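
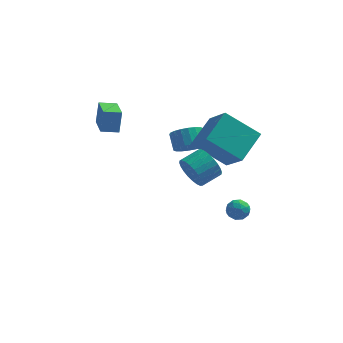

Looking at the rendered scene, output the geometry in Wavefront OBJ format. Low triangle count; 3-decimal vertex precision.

v 2.818 -0.459 -0.181
v 1.118 -0.252 1.085
v 3.627 0.998 0.667
v 1.927 1.205 1.933
v 3.593 -1.605 1.047
v 1.893 -1.398 2.313
v 4.402 -0.148 1.895
v 2.702 0.059 3.161
v 3.587 -0.104 -3.08
v 3.85 -0.426 -3.555
v 2.97 -0.894 -2.885
v 3.233 -1.216 -3.36
v 3.566 -1.095 -2.838
v 3.947 -0.607 -2.958
v 2.873 -0.713 -3.482
v 3.254 -0.225 -3.602
v 3.408 -0.803 -3.803
v 3.837 -1.039 -3.405
v 2.983 -0.281 -3.035
v 3.412 -0.517 -2.637
v 3.773 -0.196 -3.335
v 3.047 -1.124 -3.105
v 3.243 -1.053 -2.799
v 3.398 -1.243 -3.077
v 3.83 -0.302 -2.984
v 3.984 -0.492 -3.263
v 3.818 -0.885 -2.841
v 2.836 -0.828 -3.177
v 2.99 -1.018 -3.456
v 3.422 -0.077 -3.363
v 3.577 -0.267 -3.641
v 3.002 -0.435 -3.599
v 3.667 -0.606 -3.759
v 3.305 -1.071 -3.645
v 3.093 -0.775 -3.716
v 3.317 -0.488 -3.787
v 3.919 -0.745 -3.525
v 3.557 -1.21 -3.411
v 3.753 -1.139 -3.104
v 3.977 -0.852 -3.175
v 3.66 -0.967 -3.671
v 3.263 -0.11 -3.029
v 2.901 -0.575 -2.915
v 2.843 -0.468 -3.265
v 3.067 -0.181 -3.336
v 3.515 -0.249 -2.795
v 3.153 -0.714 -2.681
v 3.503 -0.832 -2.653
v 3.727 -0.545 -2.724
v 3.16 -0.353 -2.769
v 1.354 -3.825 1.687
v 1.783 -3.999 0.963
v 2.596 -3.349 1.288
v 2.166 -3.175 2.013
v 1.605 -3.73 0.87
v 2.418 -3.08 1.196
v 1.389 -3.475 0.902
v 2.201 -2.826 1.228
v 1.167 -3.274 1.054
v 1.98 -2.624 1.379
v 0.974 -3.156 1.302
v 1.787 -2.507 1.627
v 0.839 -3.141 1.608
v 1.651 -2.491 1.934
v 0.782 -3.229 1.927
v 1.594 -2.58 2.253
v 0.812 -3.408 2.209
v 1.624 -2.759 2.535
v 0.924 -3.651 2.412
v 1.737 -3.001 2.737
v 1.102 -3.92 2.504
v 1.915 -3.27 2.83
v 1.319 -4.174 2.472
v 2.131 -3.525 2.798
v 1.54 -4.376 2.321
v 2.353 -3.726 2.646
v 1.733 -4.493 2.073
v 2.546 -3.844 2.398
v 1.869 -4.509 1.766
v 2.681 -3.859 2.092
v 1.926 -4.42 1.447
v 2.738 -3.771 1.773
v 1.896 -4.241 1.165
v 2.708 -3.592 1.491
v 0.967 2.012 -0.773
v 1.432 1.631 -0.186
v 1.177 2.346 0.48
v 0.713 2.728 -0.107
v 1.675 1.866 -0.345
v 1.42 2.581 0.321
v 1.779 2.13 -0.589
v 1.524 2.845 0.078
v 1.721 2.37 -0.869
v 1.466 3.086 -0.203
v 1.515 2.54 -1.13
v 1.26 3.255 -0.464
v 1.2 2.605 -1.321
v 0.945 3.321 -0.655
v 0.839 2.553 -1.403
v 0.584 3.268 -0.737
v 0.503 2.394 -1.36
v 0.248 3.109 -0.694
v 0.26 2.159 -1.201
v 0.005 2.874 -0.535
v 0.156 1.895 -0.958
v -0.099 2.61 -0.291
v 0.214 1.654 -0.677
v -0.041 2.37 -0.011
v 0.42 1.485 -0.416
v 0.165 2.2 0.25
v 0.735 1.419 -0.225
v 0.48 2.135 0.441
v 1.096 1.472 -0.143
v 0.841 2.187 0.523
v -3.09 -0.611 2.035
v -2.983 -0.235 3.159
v -3.501 1.111 1.498
v -3.394 1.487 2.622
v -2.226 -0.447 1.898
v -2.119 -0.071 3.022
v -2.637 1.275 1.361
v -2.53 1.651 2.485
f 2 4 1
f 5 2 1
f 1 4 3
f 3 5 1
f 2 8 4
f 6 2 5
f 6 8 2
f 4 8 3
f 7 5 3
f 3 8 7
f 7 6 5
f 8 6 7
f 9 46 25
f 46 20 49
f 25 49 14
f 46 49 25
f 9 25 21
f 25 14 26
f 21 26 10
f 25 26 21
f 9 21 30
f 21 10 31
f 30 31 16
f 21 31 30
f 9 30 42
f 30 16 45
f 42 45 19
f 30 45 42
f 9 42 46
f 42 19 50
f 46 50 20
f 42 50 46
f 10 26 37
f 26 14 40
f 37 40 18
f 26 40 37
f 14 49 27
f 49 20 48
f 27 48 13
f 49 48 27
f 20 50 47
f 50 19 43
f 47 43 11
f 50 43 47
f 19 45 44
f 45 16 32
f 44 32 15
f 45 32 44
f 16 31 36
f 31 10 33
f 36 33 17
f 31 33 36
f 12 38 24
f 38 18 39
f 24 39 13
f 38 39 24
f 12 24 22
f 24 13 23
f 22 23 11
f 24 23 22
f 12 22 29
f 22 11 28
f 29 28 15
f 22 28 29
f 12 29 34
f 29 15 35
f 34 35 17
f 29 35 34
f 12 34 38
f 34 17 41
f 38 41 18
f 34 41 38
f 13 39 27
f 39 18 40
f 27 40 14
f 39 40 27
f 11 23 47
f 23 13 48
f 47 48 20
f 23 48 47
f 15 28 44
f 28 11 43
f 44 43 19
f 28 43 44
f 17 35 36
f 35 15 32
f 36 32 16
f 35 32 36
f 18 41 37
f 41 17 33
f 37 33 10
f 41 33 37
f 52 51 55
f 52 55 53
f 53 55 56
f 53 56 54
f 55 51 57
f 55 57 56
f 56 57 58
f 56 58 54
f 57 51 59
f 57 59 58
f 58 59 60
f 58 60 54
f 59 51 61
f 59 61 60
f 60 61 62
f 60 62 54
f 61 51 63
f 61 63 62
f 62 63 64
f 62 64 54
f 63 51 65
f 63 65 64
f 64 65 66
f 64 66 54
f 65 51 67
f 65 67 66
f 66 67 68
f 66 68 54
f 67 51 69
f 67 69 68
f 68 69 70
f 68 70 54
f 69 51 71
f 69 71 70
f 70 71 72
f 70 72 54
f 71 51 73
f 71 73 72
f 72 73 74
f 72 74 54
f 73 51 75
f 73 75 74
f 74 75 76
f 74 76 54
f 75 51 77
f 75 77 76
f 76 77 78
f 76 78 54
f 77 51 79
f 77 79 78
f 78 79 80
f 78 80 54
f 79 51 81
f 79 81 80
f 80 81 82
f 80 82 54
f 81 51 83
f 81 83 82
f 82 83 84
f 82 84 54
f 83 51 52
f 83 52 84
f 84 52 53
f 84 53 54
f 86 85 89
f 86 89 87
f 87 89 90
f 87 90 88
f 89 85 91
f 89 91 90
f 90 91 92
f 90 92 88
f 91 85 93
f 91 93 92
f 92 93 94
f 92 94 88
f 93 85 95
f 93 95 94
f 94 95 96
f 94 96 88
f 95 85 97
f 95 97 96
f 96 97 98
f 96 98 88
f 97 85 99
f 97 99 98
f 98 99 100
f 98 100 88
f 99 85 101
f 99 101 100
f 100 101 102
f 100 102 88
f 101 85 103
f 101 103 102
f 102 103 104
f 102 104 88
f 103 85 105
f 103 105 104
f 104 105 106
f 104 106 88
f 105 85 107
f 105 107 106
f 106 107 108
f 106 108 88
f 107 85 109
f 107 109 108
f 108 109 110
f 108 110 88
f 109 85 111
f 109 111 110
f 110 111 112
f 110 112 88
f 111 85 113
f 111 113 112
f 112 113 114
f 112 114 88
f 113 85 86
f 113 86 114
f 114 86 87
f 114 87 88
f 116 118 115
f 119 116 115
f 115 118 117
f 117 119 115
f 116 122 118
f 120 116 119
f 120 122 116
f 118 122 117
f 121 119 117
f 117 122 121
f 121 120 119
f 122 120 121



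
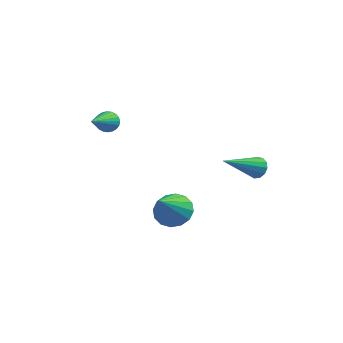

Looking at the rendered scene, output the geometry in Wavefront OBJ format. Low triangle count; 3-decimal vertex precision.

v -2.329 -1.584 0.063
v -1.895 -1.701 -0.178
v -2.271 -3.236 0.977
v -1.826 -1.609 -0.016
v -1.833 -1.513 0.159
v -1.916 -1.428 0.318
v -2.062 -1.366 0.439
v -2.248 -1.338 0.502
v -2.447 -1.346 0.499
v -2.628 -1.391 0.429
v -2.763 -1.466 0.303
v -2.832 -1.558 0.141
v -2.825 -1.654 -0.033
v -2.742 -1.739 -0.193
v -2.596 -1.801 -0.313
v -2.41 -1.829 -0.377
v -2.211 -1.821 -0.373
v -2.03 -1.776 -0.303
v 0.366 -1.456 -4.468
v 0.894 -1.93 -4.918
v 0.314 -2.824 -3.092
v 1.15 -1.685 -4.665
v 1.196 -1.38 -4.359
v 1.019 -1.094 -4.083
v 0.668 -0.906 -3.909
v 0.236 -0.865 -3.885
v -0.161 -0.983 -4.017
v -0.417 -1.227 -4.27
v -0.463 -1.533 -4.576
v -0.287 -1.818 -4.853
v 0.065 -2.006 -5.026
v 0.497 -2.047 -5.05
v 3.217 0.269 -2.344
v 3.581 0.307 -1.96
v 2.303 -1.169 -1.336
v 3.362 0.497 -1.888
v 3.097 0.614 -1.96
v 2.871 0.622 -2.155
v 2.754 0.518 -2.409
v 2.785 0.335 -2.643
v 2.953 0.13 -2.782
v 3.205 -0.03 -2.782
v 3.461 -0.095 -2.643
v 3.639 -0.045 -2.409
v 3.684 0.105 -2.154
f 2 1 4
f 2 4 3
f 4 1 5
f 4 5 3
f 5 1 6
f 5 6 3
f 6 1 7
f 6 7 3
f 7 1 8
f 7 8 3
f 8 1 9
f 8 9 3
f 9 1 10
f 9 10 3
f 10 1 11
f 10 11 3
f 11 1 12
f 11 12 3
f 12 1 13
f 12 13 3
f 13 1 14
f 13 14 3
f 14 1 15
f 14 15 3
f 15 1 16
f 15 16 3
f 16 1 17
f 16 17 3
f 17 1 18
f 17 18 3
f 18 1 2
f 18 2 3
f 20 19 22
f 20 22 21
f 22 19 23
f 22 23 21
f 23 19 24
f 23 24 21
f 24 19 25
f 24 25 21
f 25 19 26
f 25 26 21
f 26 19 27
f 26 27 21
f 27 19 28
f 27 28 21
f 28 19 29
f 28 29 21
f 29 19 30
f 29 30 21
f 30 19 31
f 30 31 21
f 31 19 32
f 31 32 21
f 32 19 20
f 32 20 21
f 34 33 36
f 34 36 35
f 36 33 37
f 36 37 35
f 37 33 38
f 37 38 35
f 38 33 39
f 38 39 35
f 39 33 40
f 39 40 35
f 40 33 41
f 40 41 35
f 41 33 42
f 41 42 35
f 42 33 43
f 42 43 35
f 43 33 44
f 43 44 35
f 44 33 45
f 44 45 35
f 45 33 34
f 45 34 35



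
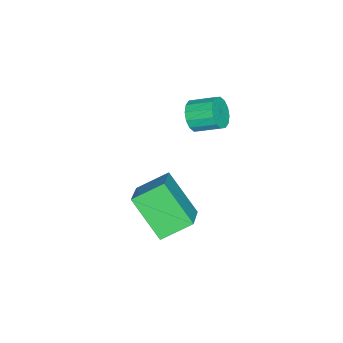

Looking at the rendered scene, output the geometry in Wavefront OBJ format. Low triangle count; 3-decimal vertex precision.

v 0.192 3.016 -3.538
v -0.319 1.594 -2.037
v 1.527 3.397 -2.723
v 1.016 1.975 -1.222
v 0.944 1.965 -4.278
v 0.433 0.543 -2.777
v 2.279 2.346 -3.463
v 1.768 0.924 -1.962
v -1.299 2.211 0.983
v -1.01 2.53 0.407
v -1.171 3.568 0.9
v -1.461 3.249 1.477
v -1.374 2.509 0.332
v -1.536 3.547 0.825
v -1.719 2.408 0.432
v -1.88 3.445 0.925
v -1.951 2.254 0.68
v -2.112 3.292 1.173
v -2.008 2.089 1.009
v -2.17 3.126 1.502
v -1.876 1.956 1.331
v -2.037 2.994 1.824
v -1.589 1.892 1.56
v -1.75 2.93 2.053
v -1.224 1.913 1.635
v -1.386 2.951 2.128
v -0.88 2.015 1.535
v -1.041 3.052 2.028
v -0.648 2.168 1.287
v -0.809 3.206 1.78
v -0.59 2.334 0.958
v -0.752 3.371 1.451
v -0.723 2.466 0.636
v -0.884 3.504 1.129
f 2 4 1
f 5 2 1
f 1 4 3
f 3 5 1
f 2 8 4
f 6 2 5
f 6 8 2
f 4 8 3
f 7 5 3
f 3 8 7
f 7 6 5
f 8 6 7
f 10 9 13
f 10 13 11
f 11 13 14
f 11 14 12
f 13 9 15
f 13 15 14
f 14 15 16
f 14 16 12
f 15 9 17
f 15 17 16
f 16 17 18
f 16 18 12
f 17 9 19
f 17 19 18
f 18 19 20
f 18 20 12
f 19 9 21
f 19 21 20
f 20 21 22
f 20 22 12
f 21 9 23
f 21 23 22
f 22 23 24
f 22 24 12
f 23 9 25
f 23 25 24
f 24 25 26
f 24 26 12
f 25 9 27
f 25 27 26
f 26 27 28
f 26 28 12
f 27 9 29
f 27 29 28
f 28 29 30
f 28 30 12
f 29 9 31
f 29 31 30
f 30 31 32
f 30 32 12
f 31 9 33
f 31 33 32
f 32 33 34
f 32 34 12
f 33 9 10
f 33 10 34
f 34 10 11
f 34 11 12



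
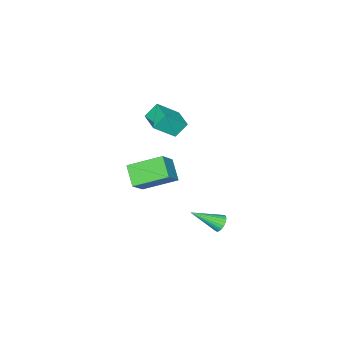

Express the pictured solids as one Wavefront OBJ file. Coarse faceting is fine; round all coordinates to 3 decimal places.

v 1.454 -1.402 2.441
v 0.853 -1.011 3.262
v 2.172 -0.294 2.44
v 1.57 0.097 3.261
v 2.53 -2.097 3.559
v 1.928 -1.706 4.38
v 3.247 -0.989 3.558
v 2.646 -0.598 4.379
v 1.453 2.284 -4.345
v 1.64 2.036 -4.847
v 2.487 0.976 -3.315
v 1.813 2.205 -4.806
v 1.924 2.387 -4.686
v 1.954 2.552 -4.507
v 1.897 2.671 -4.299
v 1.763 2.722 -4.1
v 1.576 2.698 -3.943
v 1.368 2.602 -3.856
v 1.174 2.452 -3.853
v 1.029 2.272 -3.935
v 0.957 2.094 -4.089
v 0.971 1.95 -4.286
v 1.068 1.863 -4.494
v 1.232 1.849 -4.676
v 1.434 1.91 -4.801
v 2.43 -2.38 -3.052
v 1.717 -3.321 -2.194
v 1.272 -0.736 -2.211
v 0.559 -1.677 -1.352
v 3.641 -2.163 -1.808
v 2.928 -3.104 -0.949
v 2.483 -0.519 -0.966
v 1.77 -1.46 -0.108
f 2 4 1
f 5 2 1
f 1 4 3
f 3 5 1
f 2 8 4
f 6 2 5
f 6 8 2
f 4 8 3
f 7 5 3
f 3 8 7
f 7 6 5
f 8 6 7
f 10 9 12
f 10 12 11
f 12 9 13
f 12 13 11
f 13 9 14
f 13 14 11
f 14 9 15
f 14 15 11
f 15 9 16
f 15 16 11
f 16 9 17
f 16 17 11
f 17 9 18
f 17 18 11
f 18 9 19
f 18 19 11
f 19 9 20
f 19 20 11
f 20 9 21
f 20 21 11
f 21 9 22
f 21 22 11
f 22 9 23
f 22 23 11
f 23 9 24
f 23 24 11
f 24 9 25
f 24 25 11
f 25 9 10
f 25 10 11
f 27 29 26
f 30 27 26
f 26 29 28
f 28 30 26
f 27 33 29
f 31 27 30
f 31 33 27
f 29 33 28
f 32 30 28
f 28 33 32
f 32 31 30
f 33 31 32



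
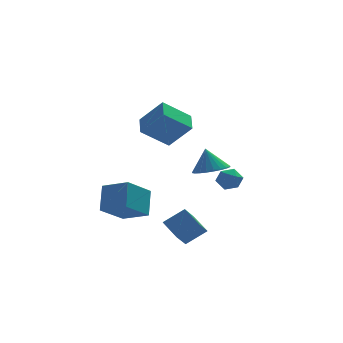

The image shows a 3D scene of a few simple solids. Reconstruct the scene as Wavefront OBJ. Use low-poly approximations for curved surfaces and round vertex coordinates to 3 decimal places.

v -3.589 -0.701 -3.245
v -4.839 -1.703 -2.169
v -3.359 0.352 -1.996
v -4.609 -0.65 -0.92
v -2.391 -1.61 -2.7
v -3.641 -2.612 -1.624
v -2.161 -0.557 -1.451
v -3.411 -1.559 -0.375
v -2.59 0.11 2.429
v -1.489 -0.473 3.769
v -2.475 1.32 2.86
v -1.374 0.737 4.2
v -1.106 0.363 1.32
v -0.005 -0.22 2.66
v -0.991 1.573 1.751
v 0.11 0.99 3.091
v 1.733 3.127 -2.374
v 2.173 3.702 -2.686
v 2.787 2.558 -1.934
v 3.227 3.133 -2.246
v 2.758 3.286 -1.631
v 2.106 3.637 -1.903
v 2.854 2.623 -2.717
v 2.202 2.974 -2.989
v 2.866 3.39 -2.898
v 2.807 3.8 -2.227
v 2.153 2.46 -2.393
v 2.094 2.87 -1.722
v -1.88 -3.037 -2.613
v -0.776 -2.927 -1.825
v -1.279 -1.962 -3.604
v -0.176 -1.852 -2.816
v -1.324 -3.948 -3.264
v -0.221 -3.838 -2.476
v -0.724 -2.873 -4.255
v 0.38 -2.763 -3.467
v 1.358 2.223 -1.201
v 2.301 1.898 -0.944
v 1.102 2.577 0.181
v 2.372 2.284 -1.029
v 2.288 2.661 -1.141
v 2.063 2.971 -1.262
v 1.731 3.168 -1.374
v 1.342 3.22 -1.459
v 0.955 3.121 -1.506
v 0.63 2.885 -1.506
v 0.415 2.548 -1.459
v 0.344 2.162 -1.373
v 0.428 1.785 -1.262
v 0.653 1.475 -1.14
v 0.985 1.279 -1.029
v 1.374 1.226 -0.943
v 1.761 1.325 -0.897
v 2.086 1.561 -0.897
f 2 4 1
f 5 2 1
f 1 4 3
f 3 5 1
f 2 8 4
f 6 2 5
f 6 8 2
f 4 8 3
f 7 5 3
f 3 8 7
f 7 6 5
f 8 6 7
f 10 12 9
f 13 10 9
f 9 12 11
f 11 13 9
f 10 16 12
f 14 10 13
f 14 16 10
f 12 16 11
f 15 13 11
f 11 16 15
f 15 14 13
f 16 14 15
f 17 28 22
f 17 22 18
f 17 18 24
f 17 24 27
f 17 27 28
f 18 22 26
f 22 28 21
f 28 27 19
f 27 24 23
f 24 18 25
f 20 26 21
f 20 21 19
f 20 19 23
f 20 23 25
f 20 25 26
f 21 26 22
f 19 21 28
f 23 19 27
f 25 23 24
f 26 25 18
f 30 32 29
f 33 30 29
f 29 32 31
f 31 33 29
f 30 36 32
f 34 30 33
f 34 36 30
f 32 36 31
f 35 33 31
f 31 36 35
f 35 34 33
f 36 34 35
f 38 37 40
f 38 40 39
f 40 37 41
f 40 41 39
f 41 37 42
f 41 42 39
f 42 37 43
f 42 43 39
f 43 37 44
f 43 44 39
f 44 37 45
f 44 45 39
f 45 37 46
f 45 46 39
f 46 37 47
f 46 47 39
f 47 37 48
f 47 48 39
f 48 37 49
f 48 49 39
f 49 37 50
f 49 50 39
f 50 37 51
f 50 51 39
f 51 37 52
f 51 52 39
f 52 37 53
f 52 53 39
f 53 37 54
f 53 54 39
f 54 37 38
f 54 38 39



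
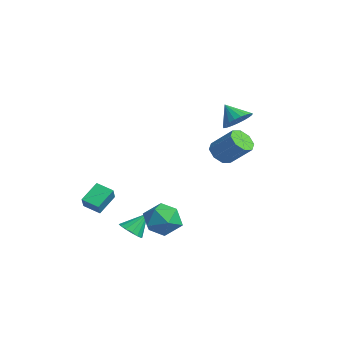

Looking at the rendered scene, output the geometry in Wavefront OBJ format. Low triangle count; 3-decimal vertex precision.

v 1.598 -3.865 -3.483
v 1.923 -3.348 -3.951
v 1.642 -2.875 -2.357
v 1.53 -3.288 -3.988
v 1.156 -3.383 -3.889
v 0.9 -3.607 -3.682
v 0.831 -3.901 -3.421
v 0.967 -4.185 -3.177
v 1.273 -4.383 -3.014
v 1.665 -4.442 -2.977
v 2.039 -4.347 -3.076
v 2.295 -4.123 -3.284
v 2.364 -3.83 -3.544
v 2.228 -3.546 -3.789
v 1.757 1.329 1.331
v 2.424 1.103 0.892
v 3.451 1.844 2.071
v 2.783 2.071 2.509
v 2.205 1.675 0.723
v 3.231 2.416 1.902
v 1.723 2.044 0.91
v 2.749 2.786 2.089
v 1.261 1.995 1.344
v 2.288 2.736 2.523
v 1.089 1.556 1.769
v 2.116 2.297 2.948
v 1.309 0.984 1.938
v 2.335 1.725 3.117
v 1.791 0.614 1.751
v 2.817 1.356 2.93
v 2.252 0.664 1.317
v 3.279 1.405 2.496
v -4.286 -4.026 -3.934
v -3.624 -4.407 -3.114
v -4.738 -2.924 -3.056
v -4.076 -3.305 -2.237
v -3.464 -3.395 -4.303
v -2.802 -3.776 -3.484
v -3.916 -2.293 -3.426
v -3.254 -2.674 -2.606
v 0.687 2.908 3.085
v 1.346 3.088 3.73
v -0.167 2.552 4.055
v 1.166 3.434 3.699
v 0.903 3.688 3.561
v 0.603 3.808 3.341
v 0.318 3.772 3.077
v 0.096 3.587 2.814
v -0.024 3.284 2.598
v -0.021 2.916 2.466
v 0.105 2.547 2.441
v 0.331 2.24 2.527
v 0.618 2.048 2.71
v 0.918 2.006 2.958
v 1.177 2.119 3.227
v 1.352 2.368 3.472
v 1.411 2.711 3.65
v 3.641 -2.175 -1.38
v 4.251 -2.952 -2.001
v 2.109 -2.548 -2.419
v 2.719 -3.325 -3.04
v 2.459 -3.544 -1.924
v 3.406 -3.314 -1.281
v 2.954 -2.186 -3.139
v 3.901 -1.956 -2.496
v 3.827 -2.959 -3.088
v 3.521 -3.799 -2.337
v 2.839 -1.701 -2.083
v 2.533 -2.541 -1.332
f 2 1 4
f 2 4 3
f 4 1 5
f 4 5 3
f 5 1 6
f 5 6 3
f 6 1 7
f 6 7 3
f 7 1 8
f 7 8 3
f 8 1 9
f 8 9 3
f 9 1 10
f 9 10 3
f 10 1 11
f 10 11 3
f 11 1 12
f 11 12 3
f 12 1 13
f 12 13 3
f 13 1 14
f 13 14 3
f 14 1 2
f 14 2 3
f 16 15 19
f 16 19 17
f 17 19 20
f 17 20 18
f 19 15 21
f 19 21 20
f 20 21 22
f 20 22 18
f 21 15 23
f 21 23 22
f 22 23 24
f 22 24 18
f 23 15 25
f 23 25 24
f 24 25 26
f 24 26 18
f 25 15 27
f 25 27 26
f 26 27 28
f 26 28 18
f 27 15 29
f 27 29 28
f 28 29 30
f 28 30 18
f 29 15 31
f 29 31 30
f 30 31 32
f 30 32 18
f 31 15 16
f 31 16 32
f 32 16 17
f 32 17 18
f 34 36 33
f 37 34 33
f 33 36 35
f 35 37 33
f 34 40 36
f 38 34 37
f 38 40 34
f 36 40 35
f 39 37 35
f 35 40 39
f 39 38 37
f 40 38 39
f 42 41 44
f 42 44 43
f 44 41 45
f 44 45 43
f 45 41 46
f 45 46 43
f 46 41 47
f 46 47 43
f 47 41 48
f 47 48 43
f 48 41 49
f 48 49 43
f 49 41 50
f 49 50 43
f 50 41 51
f 50 51 43
f 51 41 52
f 51 52 43
f 52 41 53
f 52 53 43
f 53 41 54
f 53 54 43
f 54 41 55
f 54 55 43
f 55 41 56
f 55 56 43
f 56 41 57
f 56 57 43
f 57 41 42
f 57 42 43
f 58 69 63
f 58 63 59
f 58 59 65
f 58 65 68
f 58 68 69
f 59 63 67
f 63 69 62
f 69 68 60
f 68 65 64
f 65 59 66
f 61 67 62
f 61 62 60
f 61 60 64
f 61 64 66
f 61 66 67
f 62 67 63
f 60 62 69
f 64 60 68
f 66 64 65
f 67 66 59



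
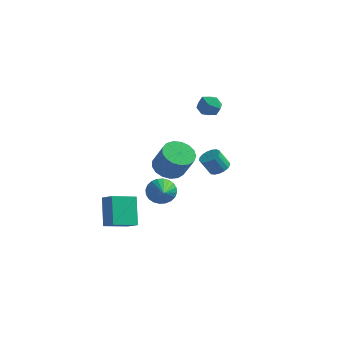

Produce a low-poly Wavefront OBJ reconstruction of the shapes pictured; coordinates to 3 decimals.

v 0.513 3.595 3.77
v 1.065 4.004 3.34
v 1.455 2.816 4.24
v 2.007 3.225 3.81
v 1.639 3.579 4.438
v 1.057 4.061 4.148
v 1.463 2.759 3.432
v 0.881 3.241 3.142
v 1.652 3.487 3.132
v 1.761 3.994 3.754
v 0.759 2.826 3.826
v 0.868 3.333 4.448
v -2.855 -1.556 -4.211
v -2.09 -1.862 -3.718
v -3.438 -0.512 -2.658
v -2.673 -0.818 -2.165
v -1.987 -0.262 -4.755
v -1.222 -0.568 -4.262
v -2.57 0.782 -3.202
v -1.805 0.476 -2.709
v 3.436 -0.076 1.239
v 3.829 0.322 1.551
v 3.356 0.034 2.513
v 2.964 -0.364 2.201
v 3.586 0.496 1.484
v 3.113 0.208 2.446
v 3.309 0.539 1.36
v 2.836 0.251 2.322
v 3.061 0.441 1.209
v 2.588 0.153 2.171
v 2.899 0.225 1.065
v 2.426 -0.063 2.027
v 2.86 -0.061 0.96
v 2.388 -0.348 1.922
v 2.954 -0.35 0.92
v 2.481 -0.637 1.882
v 3.158 -0.576 0.952
v 2.685 -0.864 1.915
v 3.425 -0.688 1.051
v 2.952 -0.975 2.013
v 3.696 -0.659 1.192
v 3.223 -0.947 2.154
v 3.907 -0.497 1.344
v 3.434 -0.785 2.306
v 4.01 -0.239 1.472
v 3.537 -0.527 2.434
v 3.982 0.057 1.547
v 3.509 -0.231 2.509
v -1.193 3.356 -1.674
v -0.725 2.581 -2.122
v 0.102 2.209 -0.613
v -0.367 2.984 -0.166
v -0.426 2.954 -2.194
v 0.401 2.582 -0.685
v -0.303 3.419 -2.147
v 0.524 3.048 -0.638
v -0.384 3.87 -1.991
v 0.443 3.498 -0.483
v -0.65 4.203 -1.763
v 0.177 3.831 -0.255
v -1.041 4.341 -1.515
v -0.214 3.97 -0.006
v -1.467 4.255 -1.303
v -0.64 3.883 0.205
v -1.83 3.962 -1.176
v -1.003 3.59 0.332
v -2.047 3.53 -1.164
v -1.221 3.159 0.345
v -2.069 3.059 -1.268
v -1.242 2.687 0.241
v -1.89 2.655 -1.465
v -1.063 2.284 0.043
v -1.552 2.412 -1.71
v -0.725 2.041 -0.202
v -1.131 2.385 -1.947
v -0.305 2.014 -0.439
v 0.125 -0.38 -1.274
v 0.493 -0.619 -2.014
v 1.035 -1.98 -0.306
v 0.725 -0.411 -1.89
v 0.866 -0.199 -1.671
v 0.894 -0.014 -1.393
v 0.805 0.115 -1.096
v 0.613 0.169 -0.826
v 0.346 0.139 -0.625
v 0.046 0.03 -0.522
v -0.243 -0.141 -0.534
v -0.475 -0.349 -0.659
v -0.616 -0.561 -0.877
v -0.644 -0.746 -1.156
v -0.555 -0.875 -1.453
v -0.363 -0.929 -1.722
v -0.096 -0.899 -1.923
v 0.204 -0.79 -2.026
f 1 12 6
f 1 6 2
f 1 2 8
f 1 8 11
f 1 11 12
f 2 6 10
f 6 12 5
f 12 11 3
f 11 8 7
f 8 2 9
f 4 10 5
f 4 5 3
f 4 3 7
f 4 7 9
f 4 9 10
f 5 10 6
f 3 5 12
f 7 3 11
f 9 7 8
f 10 9 2
f 14 16 13
f 17 14 13
f 13 16 15
f 15 17 13
f 14 20 16
f 18 14 17
f 18 20 14
f 16 20 15
f 19 17 15
f 15 20 19
f 19 18 17
f 20 18 19
f 22 21 25
f 22 25 23
f 23 25 26
f 23 26 24
f 25 21 27
f 25 27 26
f 26 27 28
f 26 28 24
f 27 21 29
f 27 29 28
f 28 29 30
f 28 30 24
f 29 21 31
f 29 31 30
f 30 31 32
f 30 32 24
f 31 21 33
f 31 33 32
f 32 33 34
f 32 34 24
f 33 21 35
f 33 35 34
f 34 35 36
f 34 36 24
f 35 21 37
f 35 37 36
f 36 37 38
f 36 38 24
f 37 21 39
f 37 39 38
f 38 39 40
f 38 40 24
f 39 21 41
f 39 41 40
f 40 41 42
f 40 42 24
f 41 21 43
f 41 43 42
f 42 43 44
f 42 44 24
f 43 21 45
f 43 45 44
f 44 45 46
f 44 46 24
f 45 21 47
f 45 47 46
f 46 47 48
f 46 48 24
f 47 21 22
f 47 22 48
f 48 22 23
f 48 23 24
f 50 49 53
f 50 53 51
f 51 53 54
f 51 54 52
f 53 49 55
f 53 55 54
f 54 55 56
f 54 56 52
f 55 49 57
f 55 57 56
f 56 57 58
f 56 58 52
f 57 49 59
f 57 59 58
f 58 59 60
f 58 60 52
f 59 49 61
f 59 61 60
f 60 61 62
f 60 62 52
f 61 49 63
f 61 63 62
f 62 63 64
f 62 64 52
f 63 49 65
f 63 65 64
f 64 65 66
f 64 66 52
f 65 49 67
f 65 67 66
f 66 67 68
f 66 68 52
f 67 49 69
f 67 69 68
f 68 69 70
f 68 70 52
f 69 49 71
f 69 71 70
f 70 71 72
f 70 72 52
f 71 49 73
f 71 73 72
f 72 73 74
f 72 74 52
f 73 49 75
f 73 75 74
f 74 75 76
f 74 76 52
f 75 49 50
f 75 50 76
f 76 50 51
f 76 51 52
f 78 77 80
f 78 80 79
f 80 77 81
f 80 81 79
f 81 77 82
f 81 82 79
f 82 77 83
f 82 83 79
f 83 77 84
f 83 84 79
f 84 77 85
f 84 85 79
f 85 77 86
f 85 86 79
f 86 77 87
f 86 87 79
f 87 77 88
f 87 88 79
f 88 77 89
f 88 89 79
f 89 77 90
f 89 90 79
f 90 77 91
f 90 91 79
f 91 77 92
f 91 92 79
f 92 77 93
f 92 93 79
f 93 77 94
f 93 94 79
f 94 77 78
f 94 78 79



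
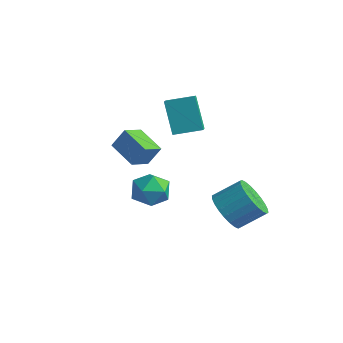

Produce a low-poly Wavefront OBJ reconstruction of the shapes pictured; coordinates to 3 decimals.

v 2.06 -0.933 -2.463
v 2.322 -1.361 -1.66
v 0.618 -1.399 -2.24
v 0.88 -1.827 -1.437
v 0.878 -0.882 -1.491
v 1.768 -0.594 -1.629
v 1.172 -2.166 -2.271
v 2.062 -1.878 -2.409
v 1.773 -2.123 -1.542
v 1.591 -1.329 -1.06
v 1.349 -1.431 -2.84
v 1.167 -0.637 -2.358
v 2.758 1.762 -4.132
v 3.608 1.659 -4.722
v 4.312 2.634 -3.878
v 3.462 2.738 -3.288
v 3.416 1.962 -4.912
v 4.121 2.937 -4.068
v 3.124 2.234 -4.983
v 3.829 3.21 -4.139
v 2.776 2.435 -4.925
v 3.481 3.411 -4.081
v 2.426 2.533 -4.746
v 3.13 3.509 -3.902
v 2.126 2.514 -4.474
v 2.83 3.49 -3.629
v 1.922 2.381 -4.149
v 2.626 3.356 -3.305
v 1.845 2.153 -3.822
v 2.55 3.128 -2.978
v 1.908 1.866 -3.542
v 2.612 2.841 -2.698
v 2.099 1.563 -3.352
v 2.804 2.538 -2.508
v 2.391 1.29 -3.281
v 3.096 2.266 -2.437
v 2.739 1.089 -3.339
v 3.444 2.065 -2.495
v 3.09 0.991 -3.518
v 3.794 1.967 -2.674
v 3.39 1.01 -3.791
v 4.094 1.986 -2.946
v 3.594 1.144 -4.115
v 4.298 2.119 -3.271
v 3.67 1.372 -4.442
v 4.375 2.347 -3.598
v -0.023 1.252 -0.381
v -0.87 1.544 1.192
v -0.554 1.832 -0.775
v -1.402 2.124 0.798
v 0.842 2.236 -0.098
v -0.006 2.528 1.475
v 0.31 2.816 -0.492
v -0.537 3.108 1.081
v -2.646 0.068 -1.743
v -2.269 0.506 -0.796
v -2.735 1.094 -2.183
v -2.358 1.532 -1.235
v -1.222 -0.032 -2.265
v -0.845 0.406 -1.317
v -1.311 0.994 -2.704
v -0.934 1.432 -1.757
f 1 12 6
f 1 6 2
f 1 2 8
f 1 8 11
f 1 11 12
f 2 6 10
f 6 12 5
f 12 11 3
f 11 8 7
f 8 2 9
f 4 10 5
f 4 5 3
f 4 3 7
f 4 7 9
f 4 9 10
f 5 10 6
f 3 5 12
f 7 3 11
f 9 7 8
f 10 9 2
f 14 13 17
f 14 17 15
f 15 17 18
f 15 18 16
f 17 13 19
f 17 19 18
f 18 19 20
f 18 20 16
f 19 13 21
f 19 21 20
f 20 21 22
f 20 22 16
f 21 13 23
f 21 23 22
f 22 23 24
f 22 24 16
f 23 13 25
f 23 25 24
f 24 25 26
f 24 26 16
f 25 13 27
f 25 27 26
f 26 27 28
f 26 28 16
f 27 13 29
f 27 29 28
f 28 29 30
f 28 30 16
f 29 13 31
f 29 31 30
f 30 31 32
f 30 32 16
f 31 13 33
f 31 33 32
f 32 33 34
f 32 34 16
f 33 13 35
f 33 35 34
f 34 35 36
f 34 36 16
f 35 13 37
f 35 37 36
f 36 37 38
f 36 38 16
f 37 13 39
f 37 39 38
f 38 39 40
f 38 40 16
f 39 13 41
f 39 41 40
f 40 41 42
f 40 42 16
f 41 13 43
f 41 43 42
f 42 43 44
f 42 44 16
f 43 13 45
f 43 45 44
f 44 45 46
f 44 46 16
f 45 13 14
f 45 14 46
f 46 14 15
f 46 15 16
f 48 50 47
f 51 48 47
f 47 50 49
f 49 51 47
f 48 54 50
f 52 48 51
f 52 54 48
f 50 54 49
f 53 51 49
f 49 54 53
f 53 52 51
f 54 52 53
f 56 58 55
f 59 56 55
f 55 58 57
f 57 59 55
f 56 62 58
f 60 56 59
f 60 62 56
f 58 62 57
f 61 59 57
f 57 62 61
f 61 60 59
f 62 60 61



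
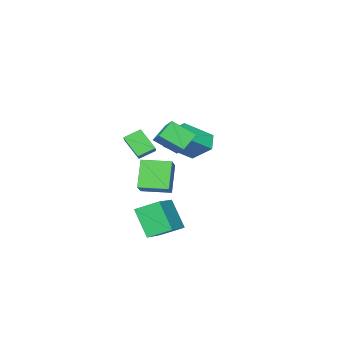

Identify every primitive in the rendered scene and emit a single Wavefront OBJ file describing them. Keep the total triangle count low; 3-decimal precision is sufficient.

v -0.834 0.011 0.383
v -1.838 -0.088 1.155
v -0.305 1.127 1.216
v -1.309 1.028 1.987
v -0.031 -1.048 1.293
v -1.035 -1.147 2.064
v 0.498 0.068 2.125
v -0.506 -0.031 2.897
v -4.868 -3.025 -1.145
v -5.153 -1.726 -0.054
v -4.124 -2.337 -1.77
v -4.408 -1.038 -0.679
v -3.252 -3.682 0.059
v -3.536 -2.383 1.15
v -2.507 -2.994 -0.566
v -2.792 -1.695 0.525
v 1.552 3.254 -3.255
v 1.437 2.114 -1.652
v 3.085 3.998 -2.617
v 2.971 2.858 -1.014
v 2.349 2.202 -3.946
v 2.235 1.062 -2.343
v 3.883 2.946 -3.308
v 3.768 1.806 -1.705
v 0.122 -1.891 -2.853
v -0.753 -2.604 -1.262
v -0.982 -0.571 -2.868
v -1.856 -1.284 -1.278
v 1.036 -1.116 -2.002
v 0.162 -1.829 -0.412
v -0.067 0.204 -2.018
v -0.942 -0.509 -0.427
v -0.567 -1.393 0.211
v -0.459 -2.457 1.305
v 0.134 -0.653 0.862
v 0.243 -1.717 1.956
v 0.317 -1.803 -0.276
v 0.426 -2.867 0.818
v 1.019 -1.063 0.375
v 1.127 -2.127 1.469
f 2 4 1
f 5 2 1
f 1 4 3
f 3 5 1
f 2 8 4
f 6 2 5
f 6 8 2
f 4 8 3
f 7 5 3
f 3 8 7
f 7 6 5
f 8 6 7
f 10 12 9
f 13 10 9
f 9 12 11
f 11 13 9
f 10 16 12
f 14 10 13
f 14 16 10
f 12 16 11
f 15 13 11
f 11 16 15
f 15 14 13
f 16 14 15
f 18 20 17
f 21 18 17
f 17 20 19
f 19 21 17
f 18 24 20
f 22 18 21
f 22 24 18
f 20 24 19
f 23 21 19
f 19 24 23
f 23 22 21
f 24 22 23
f 26 28 25
f 29 26 25
f 25 28 27
f 27 29 25
f 26 32 28
f 30 26 29
f 30 32 26
f 28 32 27
f 31 29 27
f 27 32 31
f 31 30 29
f 32 30 31
f 34 36 33
f 37 34 33
f 33 36 35
f 35 37 33
f 34 40 36
f 38 34 37
f 38 40 34
f 36 40 35
f 39 37 35
f 35 40 39
f 39 38 37
f 40 38 39



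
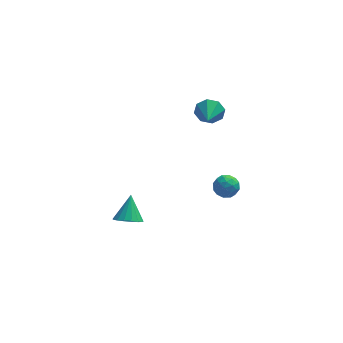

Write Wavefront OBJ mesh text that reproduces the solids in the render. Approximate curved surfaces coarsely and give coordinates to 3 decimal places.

v 1.582 -2.856 -2.275
v 2.202 -2.679 -2.181
v 1.838 -3.861 -2.079
v 2.458 -3.684 -1.985
v 2 -3.506 -1.557
v 1.841 -2.885 -1.678
v 2.199 -3.655 -2.582
v 2.04 -3.034 -2.703
v 2.583 -3.173 -2.37
v 2.46 -3.081 -1.737
v 1.58 -3.459 -2.523
v 1.457 -3.367 -1.89
v 1.869 -2.68 -2.245
v 2.171 -3.86 -2.015
v 1.901 -3.756 -1.763
v 2.266 -3.652 -1.708
v 1.657 -2.801 -1.95
v 2.022 -2.697 -1.894
v 1.903 -3.182 -1.528
v 2.018 -3.843 -2.366
v 2.383 -3.739 -2.31
v 1.774 -2.888 -2.552
v 2.139 -2.784 -2.497
v 2.137 -3.358 -2.732
v 2.458 -2.866 -2.301
v 2.609 -3.456 -2.186
v 2.456 -3.439 -2.537
v 2.363 -3.074 -2.608
v 2.386 -2.812 -1.928
v 2.536 -3.402 -1.813
v 2.267 -3.297 -1.562
v 2.174 -2.932 -1.633
v 2.61 -3.102 -2.04
v 1.504 -3.138 -2.447
v 1.654 -3.728 -2.332
v 1.866 -3.608 -2.627
v 1.773 -3.243 -2.698
v 1.431 -3.084 -2.074
v 1.582 -3.674 -1.959
v 1.677 -3.466 -1.652
v 1.584 -3.101 -1.723
v 1.43 -3.438 -2.22
v -2.456 -4.31 -3.396
v -1.871 -4.082 -3.705
v -2.284 -3.41 -2.404
v -2.112 -3.89 -3.837
v -2.431 -3.794 -3.868
v -2.756 -3.817 -3.791
v -3.013 -3.952 -3.624
v -3.142 -4.17 -3.404
v -3.114 -4.419 -3.182
v -2.935 -4.644 -3.01
v -2.646 -4.792 -2.925
v -2.314 -4.83 -2.949
v -2.015 -4.748 -3.075
v -1.816 -4.566 -3.274
v -1.764 -4.326 -3.502
v 1.259 -2.738 2.915
v 1.663 -2.617 3.473
v 1.101 -3.822 3.265
v 1.147 -2.511 3.568
v 0.696 -2.539 3.28
v 0.574 -2.683 2.779
v 0.854 -2.859 2.357
v 1.371 -2.965 2.263
v 1.822 -2.937 2.55
v 1.943 -2.793 3.052
f 1 38 17
f 38 12 41
f 17 41 6
f 38 41 17
f 1 17 13
f 17 6 18
f 13 18 2
f 17 18 13
f 1 13 22
f 13 2 23
f 22 23 8
f 13 23 22
f 1 22 34
f 22 8 37
f 34 37 11
f 22 37 34
f 1 34 38
f 34 11 42
f 38 42 12
f 34 42 38
f 2 18 29
f 18 6 32
f 29 32 10
f 18 32 29
f 6 41 19
f 41 12 40
f 19 40 5
f 41 40 19
f 12 42 39
f 42 11 35
f 39 35 3
f 42 35 39
f 11 37 36
f 37 8 24
f 36 24 7
f 37 24 36
f 8 23 28
f 23 2 25
f 28 25 9
f 23 25 28
f 4 30 16
f 30 10 31
f 16 31 5
f 30 31 16
f 4 16 14
f 16 5 15
f 14 15 3
f 16 15 14
f 4 14 21
f 14 3 20
f 21 20 7
f 14 20 21
f 4 21 26
f 21 7 27
f 26 27 9
f 21 27 26
f 4 26 30
f 26 9 33
f 30 33 10
f 26 33 30
f 5 31 19
f 31 10 32
f 19 32 6
f 31 32 19
f 3 15 39
f 15 5 40
f 39 40 12
f 15 40 39
f 7 20 36
f 20 3 35
f 36 35 11
f 20 35 36
f 9 27 28
f 27 7 24
f 28 24 8
f 27 24 28
f 10 33 29
f 33 9 25
f 29 25 2
f 33 25 29
f 44 43 46
f 44 46 45
f 46 43 47
f 46 47 45
f 47 43 48
f 47 48 45
f 48 43 49
f 48 49 45
f 49 43 50
f 49 50 45
f 50 43 51
f 50 51 45
f 51 43 52
f 51 52 45
f 52 43 53
f 52 53 45
f 53 43 54
f 53 54 45
f 54 43 55
f 54 55 45
f 55 43 56
f 55 56 45
f 56 43 57
f 56 57 45
f 57 43 44
f 57 44 45
f 59 58 61
f 59 61 60
f 61 58 62
f 61 62 60
f 62 58 63
f 62 63 60
f 63 58 64
f 63 64 60
f 64 58 65
f 64 65 60
f 65 58 66
f 65 66 60
f 66 58 67
f 66 67 60
f 67 58 59
f 67 59 60



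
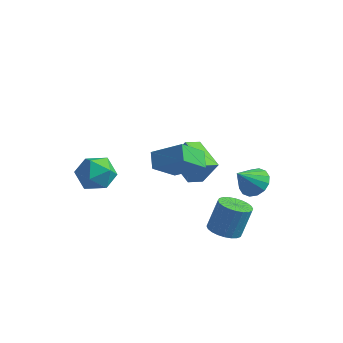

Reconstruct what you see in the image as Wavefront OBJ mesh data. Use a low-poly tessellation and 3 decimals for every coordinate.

v 3.522 2.026 -1.472
v 4.14 1.336 -1.848
v 3.058 0.934 -0.228
v 4.427 1.602 -1.508
v 4.47 1.981 -1.158
v 4.26 2.373 -0.893
v 3.852 2.671 -0.783
v 3.355 2.797 -0.857
v 2.903 2.717 -1.097
v 2.617 2.451 -1.437
v 2.573 2.072 -1.786
v 2.784 1.68 -2.051
v 3.192 1.381 -2.162
v 3.689 1.256 -2.087
v 1.567 -4.975 3.234
v 1.01 -4.27 3.851
v 1.992 -3.536 1.973
v 1.435 -2.831 2.59
v 3.205 -4.569 4.25
v 2.648 -3.864 4.867
v 3.63 -3.13 2.989
v 3.073 -2.425 3.606
v 3.331 -0.735 -3.745
v 3.905 -0.011 -4.101
v 4.183 0.659 -2.291
v 3.609 -0.065 -1.935
v 3.557 0.157 -4.11
v 3.836 0.827 -2.3
v 3.175 0.189 -4.063
v 3.454 0.859 -2.253
v 2.817 0.081 -3.968
v 3.095 0.751 -2.158
v 2.537 -0.151 -3.839
v 2.815 0.519 -2.029
v 2.378 -0.473 -3.696
v 2.656 0.197 -1.886
v 2.363 -0.834 -3.56
v 2.642 -0.164 -1.75
v 2.497 -1.18 -3.452
v 2.775 -0.51 -1.642
v 2.757 -1.459 -3.389
v 3.035 -0.789 -1.579
v 3.104 -1.627 -3.38
v 3.383 -0.957 -1.57
v 3.486 -1.659 -3.427
v 3.765 -0.989 -1.617
v 3.845 -1.551 -3.522
v 4.123 -0.881 -1.712
v 4.125 -1.319 -3.651
v 4.403 -0.649 -1.841
v 4.284 -0.997 -3.794
v 4.562 -0.327 -1.984
v 4.298 -0.636 -3.93
v 4.577 0.034 -2.12
v 4.165 -0.29 -4.038
v 4.443 0.38 -2.228
v -1.756 1.711 -1.444
v -0.987 2.103 0.021
v -1.427 2.72 -1.887
v -0.658 3.112 -0.422
v 0.018 0.828 -2.138
v 0.787 1.22 -0.673
v 0.347 1.837 -2.581
v 1.116 2.229 -1.116
v -2.676 -2.937 1.138
v -1.849 -3.853 1.015
v -3.811 -3.767 -0.295
v -2.984 -4.683 -0.418
v -3.669 -4.601 0.613
v -2.967 -4.088 1.499
v -2.693 -3.532 -0.779
v -1.991 -3.019 0.107
v -1.86 -4.222 -0.17
v -2.463 -4.882 0.69
v -3.197 -2.738 0.03
v -3.8 -3.398 0.89
f 2 1 4
f 2 4 3
f 4 1 5
f 4 5 3
f 5 1 6
f 5 6 3
f 6 1 7
f 6 7 3
f 7 1 8
f 7 8 3
f 8 1 9
f 8 9 3
f 9 1 10
f 9 10 3
f 10 1 11
f 10 11 3
f 11 1 12
f 11 12 3
f 12 1 13
f 12 13 3
f 13 1 14
f 13 14 3
f 14 1 2
f 14 2 3
f 16 18 15
f 19 16 15
f 15 18 17
f 17 19 15
f 16 22 18
f 20 16 19
f 20 22 16
f 18 22 17
f 21 19 17
f 17 22 21
f 21 20 19
f 22 20 21
f 24 23 27
f 24 27 25
f 25 27 28
f 25 28 26
f 27 23 29
f 27 29 28
f 28 29 30
f 28 30 26
f 29 23 31
f 29 31 30
f 30 31 32
f 30 32 26
f 31 23 33
f 31 33 32
f 32 33 34
f 32 34 26
f 33 23 35
f 33 35 34
f 34 35 36
f 34 36 26
f 35 23 37
f 35 37 36
f 36 37 38
f 36 38 26
f 37 23 39
f 37 39 38
f 38 39 40
f 38 40 26
f 39 23 41
f 39 41 40
f 40 41 42
f 40 42 26
f 41 23 43
f 41 43 42
f 42 43 44
f 42 44 26
f 43 23 45
f 43 45 44
f 44 45 46
f 44 46 26
f 45 23 47
f 45 47 46
f 46 47 48
f 46 48 26
f 47 23 49
f 47 49 48
f 48 49 50
f 48 50 26
f 49 23 51
f 49 51 50
f 50 51 52
f 50 52 26
f 51 23 53
f 51 53 52
f 52 53 54
f 52 54 26
f 53 23 55
f 53 55 54
f 54 55 56
f 54 56 26
f 55 23 24
f 55 24 56
f 56 24 25
f 56 25 26
f 58 60 57
f 61 58 57
f 57 60 59
f 59 61 57
f 58 64 60
f 62 58 61
f 62 64 58
f 60 64 59
f 63 61 59
f 59 64 63
f 63 62 61
f 64 62 63
f 65 76 70
f 65 70 66
f 65 66 72
f 65 72 75
f 65 75 76
f 66 70 74
f 70 76 69
f 76 75 67
f 75 72 71
f 72 66 73
f 68 74 69
f 68 69 67
f 68 67 71
f 68 71 73
f 68 73 74
f 69 74 70
f 67 69 76
f 71 67 75
f 73 71 72
f 74 73 66



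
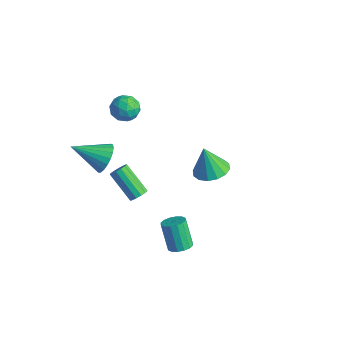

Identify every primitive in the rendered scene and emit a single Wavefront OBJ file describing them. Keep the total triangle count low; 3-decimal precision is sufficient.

v 3.529 -2.026 -2.678
v 4.09 -1.912 -2.391
v 3.352 -1.74 -1.016
v 2.791 -1.854 -1.302
v 3.98 -1.615 -2.487
v 3.243 -1.443 -1.112
v 3.75 -1.427 -2.634
v 3.013 -1.255 -1.259
v 3.46 -1.4 -2.793
v 2.723 -1.228 -1.417
v 3.189 -1.541 -2.92
v 2.452 -1.369 -1.545
v 3.009 -1.811 -2.983
v 2.272 -1.64 -1.608
v 2.968 -2.14 -2.964
v 2.23 -1.968 -1.589
v 3.077 -2.437 -2.868
v 2.34 -2.265 -1.493
v 3.307 -2.625 -2.721
v 2.57 -2.453 -1.346
v 3.597 -2.652 -2.563
v 2.86 -2.48 -1.187
v 3.868 -2.511 -2.435
v 3.131 -2.339 -1.06
v 4.048 -2.24 -2.372
v 3.311 -2.069 -0.997
v -3.245 0.8 2.262
v -2.826 0.604 1.572
v -3.354 -0.504 2.568
v -2.935 -0.7 1.878
v -2.546 -0.321 2.506
v -2.479 0.485 2.317
v -3.701 -0.385 1.823
v -3.634 0.421 1.634
v -3.108 -0.129 1.301
v -2.394 -0.089 1.723
v -3.786 0.189 2.417
v -3.072 0.229 2.839
v -3.026 0.817 1.891
v -3.154 -0.717 2.249
v -2.925 -0.494 2.619
v -2.679 -0.609 2.213
v -2.822 0.747 2.328
v -2.576 0.631 1.923
v -2.411 0.088 2.472
v -3.604 -0.531 2.217
v -3.358 -0.647 1.812
v -3.501 0.709 1.927
v -3.255 0.594 1.521
v -3.769 0.012 1.668
v -2.946 0.271 1.325
v -3.009 -0.496 1.505
v -3.46 -0.311 1.472
v -3.421 0.163 1.361
v -2.526 0.294 1.574
v -2.59 -0.473 1.753
v -2.361 -0.25 2.122
v -2.322 0.224 2.012
v -2.691 -0.137 1.414
v -3.59 0.573 2.387
v -3.654 -0.194 2.566
v -3.858 -0.124 2.128
v -3.819 0.35 2.018
v -3.171 0.596 2.635
v -3.234 -0.171 2.815
v -2.759 -0.063 2.779
v -2.72 0.411 2.668
v -3.489 0.237 2.726
v 0.443 -2.048 -0.975
v 0.764 -2.155 -0.593
v -0.642 -2.278 0.556
v -0.963 -2.172 0.175
v 0.736 -1.869 -0.597
v -0.67 -1.992 0.552
v 0.614 -1.64 -0.721
v -0.792 -1.763 0.428
v 0.438 -1.541 -0.926
v -0.967 -1.664 0.224
v 0.264 -1.603 -1.146
v -1.142 -1.726 0.004
v 0.146 -1.806 -1.311
v -1.259 -1.929 -0.162
v 0.123 -2.086 -1.37
v -1.283 -2.209 -0.221
v 0.201 -2.354 -1.303
v -1.205 -2.478 -0.154
v 0.356 -2.526 -1.132
v -1.05 -2.649 0.017
v 0.538 -2.545 -0.911
v -0.867 -2.668 0.238
v 0.691 -2.407 -0.71
v -0.715 -2.53 0.439
v -0.764 3.858 -4.136
v -0.009 4.474 -3.872
v -1.216 3.702 -2.484
v -0.418 4.789 -3.954
v -0.92 4.854 -4.085
v -1.38 4.653 -4.23
v -1.675 4.238 -4.349
v -1.726 3.722 -4.412
v -1.52 3.242 -4.401
v -1.111 2.927 -4.319
v -0.609 2.861 -4.188
v -0.149 3.063 -4.043
v 0.147 3.477 -3.923
v 0.198 3.994 -3.86
v -1.792 -2.319 0.529
v -1.348 -2.186 1.289
v -2.968 -3.541 1.431
v -1.609 -1.923 1.305
v -1.901 -1.729 1.187
v -2.175 -1.637 0.955
v -2.382 -1.663 0.65
v -2.487 -1.803 0.323
v -2.472 -2.031 0.033
v -2.34 -2.31 -0.172
v -2.113 -2.59 -0.256
v -1.83 -2.823 -0.203
v -1.541 -2.969 -0.024
v -1.296 -3.003 0.25
v -1.136 -2.918 0.573
v -1.089 -2.73 0.889
v -1.165 -2.471 1.142
f 2 1 5
f 2 5 3
f 3 5 6
f 3 6 4
f 5 1 7
f 5 7 6
f 6 7 8
f 6 8 4
f 7 1 9
f 7 9 8
f 8 9 10
f 8 10 4
f 9 1 11
f 9 11 10
f 10 11 12
f 10 12 4
f 11 1 13
f 11 13 12
f 12 13 14
f 12 14 4
f 13 1 15
f 13 15 14
f 14 15 16
f 14 16 4
f 15 1 17
f 15 17 16
f 16 17 18
f 16 18 4
f 17 1 19
f 17 19 18
f 18 19 20
f 18 20 4
f 19 1 21
f 19 21 20
f 20 21 22
f 20 22 4
f 21 1 23
f 21 23 22
f 22 23 24
f 22 24 4
f 23 1 25
f 23 25 24
f 24 25 26
f 24 26 4
f 25 1 2
f 25 2 26
f 26 2 3
f 26 3 4
f 27 64 43
f 64 38 67
f 43 67 32
f 64 67 43
f 27 43 39
f 43 32 44
f 39 44 28
f 43 44 39
f 27 39 48
f 39 28 49
f 48 49 34
f 39 49 48
f 27 48 60
f 48 34 63
f 60 63 37
f 48 63 60
f 27 60 64
f 60 37 68
f 64 68 38
f 60 68 64
f 28 44 55
f 44 32 58
f 55 58 36
f 44 58 55
f 32 67 45
f 67 38 66
f 45 66 31
f 67 66 45
f 38 68 65
f 68 37 61
f 65 61 29
f 68 61 65
f 37 63 62
f 63 34 50
f 62 50 33
f 63 50 62
f 34 49 54
f 49 28 51
f 54 51 35
f 49 51 54
f 30 56 42
f 56 36 57
f 42 57 31
f 56 57 42
f 30 42 40
f 42 31 41
f 40 41 29
f 42 41 40
f 30 40 47
f 40 29 46
f 47 46 33
f 40 46 47
f 30 47 52
f 47 33 53
f 52 53 35
f 47 53 52
f 30 52 56
f 52 35 59
f 56 59 36
f 52 59 56
f 31 57 45
f 57 36 58
f 45 58 32
f 57 58 45
f 29 41 65
f 41 31 66
f 65 66 38
f 41 66 65
f 33 46 62
f 46 29 61
f 62 61 37
f 46 61 62
f 35 53 54
f 53 33 50
f 54 50 34
f 53 50 54
f 36 59 55
f 59 35 51
f 55 51 28
f 59 51 55
f 70 69 73
f 70 73 71
f 71 73 74
f 71 74 72
f 73 69 75
f 73 75 74
f 74 75 76
f 74 76 72
f 75 69 77
f 75 77 76
f 76 77 78
f 76 78 72
f 77 69 79
f 77 79 78
f 78 79 80
f 78 80 72
f 79 69 81
f 79 81 80
f 80 81 82
f 80 82 72
f 81 69 83
f 81 83 82
f 82 83 84
f 82 84 72
f 83 69 85
f 83 85 84
f 84 85 86
f 84 86 72
f 85 69 87
f 85 87 86
f 86 87 88
f 86 88 72
f 87 69 89
f 87 89 88
f 88 89 90
f 88 90 72
f 89 69 91
f 89 91 90
f 90 91 92
f 90 92 72
f 91 69 70
f 91 70 92
f 92 70 71
f 92 71 72
f 94 93 96
f 94 96 95
f 96 93 97
f 96 97 95
f 97 93 98
f 97 98 95
f 98 93 99
f 98 99 95
f 99 93 100
f 99 100 95
f 100 93 101
f 100 101 95
f 101 93 102
f 101 102 95
f 102 93 103
f 102 103 95
f 103 93 104
f 103 104 95
f 104 93 105
f 104 105 95
f 105 93 106
f 105 106 95
f 106 93 94
f 106 94 95
f 108 107 110
f 108 110 109
f 110 107 111
f 110 111 109
f 111 107 112
f 111 112 109
f 112 107 113
f 112 113 109
f 113 107 114
f 113 114 109
f 114 107 115
f 114 115 109
f 115 107 116
f 115 116 109
f 116 107 117
f 116 117 109
f 117 107 118
f 117 118 109
f 118 107 119
f 118 119 109
f 119 107 120
f 119 120 109
f 120 107 121
f 120 121 109
f 121 107 122
f 121 122 109
f 122 107 123
f 122 123 109
f 123 107 108
f 123 108 109



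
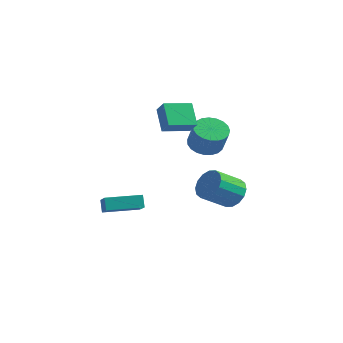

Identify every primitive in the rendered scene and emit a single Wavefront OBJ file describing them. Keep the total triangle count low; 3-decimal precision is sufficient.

v -0.009 2.457 -3.139
v 0.903 2.067 -2.95
v 0.122 0.752 -1.892
v -0.791 1.143 -2.081
v 0.825 2.419 -2.571
v 0.044 1.104 -1.513
v 0.523 2.781 -2.344
v -0.258 1.466 -1.286
v 0.079 3.056 -2.33
v -0.702 1.741 -1.272
v -0.389 3.171 -2.533
v -1.17 1.856 -1.475
v -0.755 3.094 -2.898
v -1.536 1.78 -1.84
v -0.922 2.848 -3.328
v -1.703 1.533 -2.27
v -0.844 2.496 -3.707
v -1.625 1.181 -2.649
v -0.542 2.134 -3.934
v -1.323 0.819 -2.876
v -0.098 1.859 -3.948
v -0.879 0.544 -2.89
v 0.37 1.744 -3.745
v -0.411 0.429 -2.687
v 0.736 1.82 -3.38
v -0.045 0.506 -2.322
v -2.097 2.925 -0.094
v -1.182 3.194 -0.427
v -0.548 2.804 1.001
v -1.463 2.535 1.334
v -1.326 3.554 -0.265
v -0.691 3.164 1.163
v -1.602 3.805 -0.073
v -0.968 3.415 1.354
v -1.965 3.904 0.115
v -1.33 3.514 1.543
v -2.35 3.834 0.267
v -1.715 3.444 1.695
v -2.691 3.607 0.357
v -2.057 3.216 1.784
v -2.93 3.261 0.368
v -2.296 2.871 1.796
v -3.025 2.858 0.3
v -2.39 2.468 1.728
v -2.959 2.466 0.164
v -2.325 2.076 1.591
v -2.745 2.154 -0.017
v -2.11 1.763 1.41
v -2.418 1.975 -0.211
v -1.784 1.584 1.216
v -2.036 1.96 -0.385
v -1.402 1.57 1.042
v -1.665 2.112 -0.508
v -1.03 1.722 0.919
v -1.368 2.405 -0.56
v -0.733 2.015 0.867
v -1.197 2.788 -0.531
v -0.563 2.397 0.896
v -3.162 -4.906 -2.018
v -3.478 -4.588 -1.331
v -4.101 -3.962 -2.887
v -4.417 -3.643 -2.2
v -1.743 -3.497 -2.02
v -2.059 -3.178 -1.333
v -2.682 -2.552 -2.889
v -2.998 -2.234 -2.202
v -4.254 1.43 2.522
v -3.61 1.128 3.267
v -3.315 2.773 2.255
v -2.671 2.47 3
v -3.389 0.61 1.44
v -2.745 0.307 2.185
v -2.45 1.952 1.173
v -1.806 1.65 1.918
f 2 1 5
f 2 5 3
f 3 5 6
f 3 6 4
f 5 1 7
f 5 7 6
f 6 7 8
f 6 8 4
f 7 1 9
f 7 9 8
f 8 9 10
f 8 10 4
f 9 1 11
f 9 11 10
f 10 11 12
f 10 12 4
f 11 1 13
f 11 13 12
f 12 13 14
f 12 14 4
f 13 1 15
f 13 15 14
f 14 15 16
f 14 16 4
f 15 1 17
f 15 17 16
f 16 17 18
f 16 18 4
f 17 1 19
f 17 19 18
f 18 19 20
f 18 20 4
f 19 1 21
f 19 21 20
f 20 21 22
f 20 22 4
f 21 1 23
f 21 23 22
f 22 23 24
f 22 24 4
f 23 1 25
f 23 25 24
f 24 25 26
f 24 26 4
f 25 1 2
f 25 2 26
f 26 2 3
f 26 3 4
f 28 27 31
f 28 31 29
f 29 31 32
f 29 32 30
f 31 27 33
f 31 33 32
f 32 33 34
f 32 34 30
f 33 27 35
f 33 35 34
f 34 35 36
f 34 36 30
f 35 27 37
f 35 37 36
f 36 37 38
f 36 38 30
f 37 27 39
f 37 39 38
f 38 39 40
f 38 40 30
f 39 27 41
f 39 41 40
f 40 41 42
f 40 42 30
f 41 27 43
f 41 43 42
f 42 43 44
f 42 44 30
f 43 27 45
f 43 45 44
f 44 45 46
f 44 46 30
f 45 27 47
f 45 47 46
f 46 47 48
f 46 48 30
f 47 27 49
f 47 49 48
f 48 49 50
f 48 50 30
f 49 27 51
f 49 51 50
f 50 51 52
f 50 52 30
f 51 27 53
f 51 53 52
f 52 53 54
f 52 54 30
f 53 27 55
f 53 55 54
f 54 55 56
f 54 56 30
f 55 27 57
f 55 57 56
f 56 57 58
f 56 58 30
f 57 27 28
f 57 28 58
f 58 28 29
f 58 29 30
f 60 62 59
f 63 60 59
f 59 62 61
f 61 63 59
f 60 66 62
f 64 60 63
f 64 66 60
f 62 66 61
f 65 63 61
f 61 66 65
f 65 64 63
f 66 64 65
f 68 70 67
f 71 68 67
f 67 70 69
f 69 71 67
f 68 74 70
f 72 68 71
f 72 74 68
f 70 74 69
f 73 71 69
f 69 74 73
f 73 72 71
f 74 72 73



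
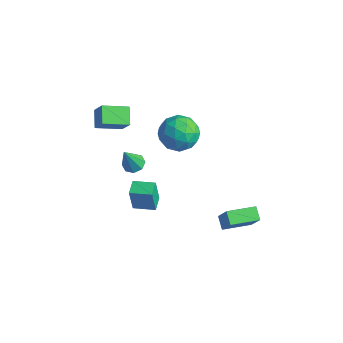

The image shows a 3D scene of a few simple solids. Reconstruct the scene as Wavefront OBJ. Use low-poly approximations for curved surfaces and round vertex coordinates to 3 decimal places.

v -0.968 -0.657 -2.502
v -0.971 -0.894 -0.929
v 0.027 0.123 -2.382
v 0.024 -0.114 -0.81
v -0.384 -1.386 -2.61
v -0.387 -1.623 -1.038
v 0.611 -0.606 -2.491
v 0.608 -0.843 -0.918
v -3.254 -1.613 2.561
v -4.037 -1.012 3.171
v -2.574 -0.281 2.119
v -3.357 0.321 2.728
v -2.503 -1.661 3.572
v -3.286 -1.059 4.181
v -1.823 -0.328 3.129
v -2.606 0.273 3.739
v 2.784 2.274 -4.583
v 2.104 2.579 -4.115
v 3.373 3.898 -4.788
v 2.693 4.203 -4.319
v 3.607 2.137 -3.301
v 2.927 2.442 -2.832
v 4.196 3.761 -3.505
v 3.516 4.066 -3.037
v 0.386 1.752 4.136
v 1.241 1.953 3.32
v -0.401 0.407 2.98
v 0.454 0.608 2.164
v 0.731 0.085 3.206
v 1.218 0.915 3.92
v -0.378 1.445 2.38
v 0.109 2.275 3.094
v 0.769 1.763 2.234
v 1.454 0.922 2.745
v -0.614 1.438 3.555
v 0.071 0.597 4.066
v 0.883 1.97 3.829
v -0.043 0.39 2.471
v 0.12 0.082 3.083
v 0.623 0.2 2.604
v 0.869 1.36 4.182
v 1.371 1.479 3.702
v 1.072 0.381 3.636
v -0.531 0.881 2.598
v -0.029 1 2.118
v 0.217 2.16 3.696
v 0.72 2.278 3.217
v -0.232 1.979 2.664
v 1.107 1.977 2.712
v 0.645 1.187 2.032
v 0.156 1.678 2.159
v 0.442 2.166 2.579
v 1.51 1.483 3.012
v 1.048 0.693 2.333
v 1.211 0.385 2.945
v 1.497 0.873 3.365
v 1.233 1.371 2.374
v -0.208 1.667 3.967
v -0.67 0.877 3.288
v -0.657 1.487 2.935
v -0.371 1.975 3.355
v 0.195 1.173 4.268
v -0.267 0.383 3.588
v 0.398 0.194 3.721
v 0.684 0.682 4.141
v -0.393 0.989 3.926
v -2.446 0.353 -1.378
v -1.948 -0.042 -1.59
v -2.334 -0.393 0.278
v -1.778 0.403 -1.4
v -1.999 0.819 -1.198
v -2.482 0.962 -1.101
v -2.943 0.748 -1.167
v -3.113 0.303 -1.356
v -2.892 -0.113 -1.558
v -2.409 -0.256 -1.655
f 2 4 1
f 5 2 1
f 1 4 3
f 3 5 1
f 2 8 4
f 6 2 5
f 6 8 2
f 4 8 3
f 7 5 3
f 3 8 7
f 7 6 5
f 8 6 7
f 10 12 9
f 13 10 9
f 9 12 11
f 11 13 9
f 10 16 12
f 14 10 13
f 14 16 10
f 12 16 11
f 15 13 11
f 11 16 15
f 15 14 13
f 16 14 15
f 18 20 17
f 21 18 17
f 17 20 19
f 19 21 17
f 18 24 20
f 22 18 21
f 22 24 18
f 20 24 19
f 23 21 19
f 19 24 23
f 23 22 21
f 24 22 23
f 25 62 41
f 62 36 65
f 41 65 30
f 62 65 41
f 25 41 37
f 41 30 42
f 37 42 26
f 41 42 37
f 25 37 46
f 37 26 47
f 46 47 32
f 37 47 46
f 25 46 58
f 46 32 61
f 58 61 35
f 46 61 58
f 25 58 62
f 58 35 66
f 62 66 36
f 58 66 62
f 26 42 53
f 42 30 56
f 53 56 34
f 42 56 53
f 30 65 43
f 65 36 64
f 43 64 29
f 65 64 43
f 36 66 63
f 66 35 59
f 63 59 27
f 66 59 63
f 35 61 60
f 61 32 48
f 60 48 31
f 61 48 60
f 32 47 52
f 47 26 49
f 52 49 33
f 47 49 52
f 28 54 40
f 54 34 55
f 40 55 29
f 54 55 40
f 28 40 38
f 40 29 39
f 38 39 27
f 40 39 38
f 28 38 45
f 38 27 44
f 45 44 31
f 38 44 45
f 28 45 50
f 45 31 51
f 50 51 33
f 45 51 50
f 28 50 54
f 50 33 57
f 54 57 34
f 50 57 54
f 29 55 43
f 55 34 56
f 43 56 30
f 55 56 43
f 27 39 63
f 39 29 64
f 63 64 36
f 39 64 63
f 31 44 60
f 44 27 59
f 60 59 35
f 44 59 60
f 33 51 52
f 51 31 48
f 52 48 32
f 51 48 52
f 34 57 53
f 57 33 49
f 53 49 26
f 57 49 53
f 68 67 70
f 68 70 69
f 70 67 71
f 70 71 69
f 71 67 72
f 71 72 69
f 72 67 73
f 72 73 69
f 73 67 74
f 73 74 69
f 74 67 75
f 74 75 69
f 75 67 76
f 75 76 69
f 76 67 68
f 76 68 69



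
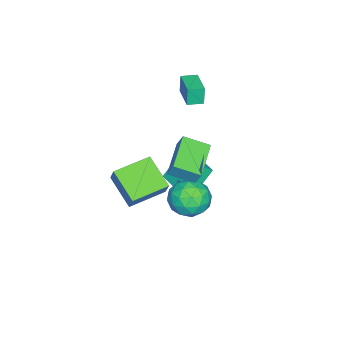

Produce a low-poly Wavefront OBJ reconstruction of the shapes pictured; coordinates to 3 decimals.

v -2.554 -1.386 -4.302
v -3.649 -0.742 -2.862
v -3.049 -0.832 -4.925
v -4.144 -0.188 -3.486
v -1.356 0.008 -4.014
v -2.451 0.652 -2.575
v -1.851 0.562 -4.638
v -2.946 1.206 -3.198
v 0.877 -0.756 -0.018
v 1.4 -0.335 1.06
v 1.789 0.631 -1.002
v 2.312 1.052 0.076
v 2.428 -1.972 -0.296
v 2.951 -1.551 0.782
v 3.34 -0.585 -1.28
v 3.863 -0.164 -0.202
v -4.238 -0.241 1.778
v -4.38 -0.258 2.819
v -2.983 0.666 1.965
v -3.125 0.649 3.005
v -3.735 -0.949 1.835
v -3.877 -0.966 2.875
v -2.48 -0.042 2.021
v -2.622 -0.059 3.062
v 0.112 2.129 -1.499
v 0.816 2.562 -2.309
v 1.064 0.518 -1.531
v 1.768 0.951 -2.341
v 1.804 1.366 -1.262
v 1.215 2.361 -1.242
v 0.665 0.719 -2.598
v 0.076 1.714 -2.578
v 1.158 1.69 -2.988
v 1.861 2.09 -2.162
v 0.019 0.99 -1.678
v 0.722 1.39 -0.852
v 0.38 2.487 -1.901
v 1.5 0.593 -1.939
v 1.521 0.837 -1.305
v 1.935 1.091 -1.78
v 0.615 2.369 -1.274
v 1.029 2.623 -1.75
v 1.609 1.92 -1.134
v 0.851 0.457 -2.09
v 1.265 0.711 -2.566
v -0.055 1.989 -2.06
v 0.359 2.243 -2.535
v 0.271 1.16 -2.706
v 0.995 2.229 -2.776
v 1.555 1.282 -2.795
v 0.906 1.145 -2.946
v 0.56 1.731 -2.935
v 1.409 2.464 -2.29
v 1.969 1.517 -2.309
v 1.989 1.761 -1.675
v 1.643 2.346 -1.663
v 1.61 1.951 -2.69
v -0.089 1.563 -1.531
v 0.471 0.616 -1.55
v 0.237 0.734 -2.177
v -0.109 1.319 -2.165
v 0.325 1.798 -1.045
v 0.885 0.851 -1.064
v 1.32 1.349 -0.905
v 0.974 1.935 -0.894
v 0.27 1.129 -1.15
v -0.992 0.056 0.178
v -0.846 0.445 1.043
v -1.352 1.377 -0.356
v -1.207 1.766 0.509
v 1.067 0.414 -0.329
v 1.212 0.803 0.536
v 0.706 1.735 -0.863
v 0.852 2.124 0.002
f 2 4 1
f 5 2 1
f 1 4 3
f 3 5 1
f 2 8 4
f 6 2 5
f 6 8 2
f 4 8 3
f 7 5 3
f 3 8 7
f 7 6 5
f 8 6 7
f 10 12 9
f 13 10 9
f 9 12 11
f 11 13 9
f 10 16 12
f 14 10 13
f 14 16 10
f 12 16 11
f 15 13 11
f 11 16 15
f 15 14 13
f 16 14 15
f 18 20 17
f 21 18 17
f 17 20 19
f 19 21 17
f 18 24 20
f 22 18 21
f 22 24 18
f 20 24 19
f 23 21 19
f 19 24 23
f 23 22 21
f 24 22 23
f 25 62 41
f 62 36 65
f 41 65 30
f 62 65 41
f 25 41 37
f 41 30 42
f 37 42 26
f 41 42 37
f 25 37 46
f 37 26 47
f 46 47 32
f 37 47 46
f 25 46 58
f 46 32 61
f 58 61 35
f 46 61 58
f 25 58 62
f 58 35 66
f 62 66 36
f 58 66 62
f 26 42 53
f 42 30 56
f 53 56 34
f 42 56 53
f 30 65 43
f 65 36 64
f 43 64 29
f 65 64 43
f 36 66 63
f 66 35 59
f 63 59 27
f 66 59 63
f 35 61 60
f 61 32 48
f 60 48 31
f 61 48 60
f 32 47 52
f 47 26 49
f 52 49 33
f 47 49 52
f 28 54 40
f 54 34 55
f 40 55 29
f 54 55 40
f 28 40 38
f 40 29 39
f 38 39 27
f 40 39 38
f 28 38 45
f 38 27 44
f 45 44 31
f 38 44 45
f 28 45 50
f 45 31 51
f 50 51 33
f 45 51 50
f 28 50 54
f 50 33 57
f 54 57 34
f 50 57 54
f 29 55 43
f 55 34 56
f 43 56 30
f 55 56 43
f 27 39 63
f 39 29 64
f 63 64 36
f 39 64 63
f 31 44 60
f 44 27 59
f 60 59 35
f 44 59 60
f 33 51 52
f 51 31 48
f 52 48 32
f 51 48 52
f 34 57 53
f 57 33 49
f 53 49 26
f 57 49 53
f 68 70 67
f 71 68 67
f 67 70 69
f 69 71 67
f 68 74 70
f 72 68 71
f 72 74 68
f 70 74 69
f 73 71 69
f 69 74 73
f 73 72 71
f 74 72 73



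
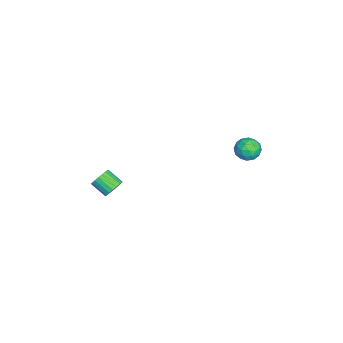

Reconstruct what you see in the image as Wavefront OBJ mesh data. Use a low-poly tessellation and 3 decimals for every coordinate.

v -0.265 4.208 0.405
v 0.448 4.545 0.399
v 0.172 3.295 1.181
v 0.885 3.632 1.175
v 0.283 3.99 1.536
v 0.012 4.555 1.056
v 0.608 3.285 0.524
v 0.337 3.85 0.044
v 0.987 3.974 0.473
v 0.787 4.41 1.098
v -0.167 3.43 0.482
v -0.367 3.866 1.107
v 0.053 4.457 0.334
v 0.567 3.383 1.246
v 0.213 3.594 1.458
v 0.632 3.792 1.455
v -0.203 4.463 0.72
v 0.216 4.661 0.717
v 0.119 4.334 1.385
v 0.404 3.179 0.863
v 0.823 3.377 0.86
v -0.012 4.048 0.125
v 0.407 4.246 0.122
v 0.501 3.506 0.195
v 0.789 4.319 0.374
v 1.046 3.782 0.83
v 0.883 3.579 0.447
v 0.724 3.911 0.165
v 0.671 4.576 0.742
v 0.928 4.039 1.198
v 0.574 4.249 1.41
v 0.415 4.581 1.128
v 0.988 4.24 0.785
v -0.308 3.801 0.382
v -0.051 3.264 0.838
v 0.205 3.259 0.452
v 0.046 3.591 0.17
v -0.426 4.058 0.75
v -0.169 3.521 1.206
v -0.104 3.929 1.415
v -0.263 4.261 1.133
v -0.368 3.6 0.795
v 2.118 -3.081 -1.811
v 2.616 -3.059 -1.394
v 2.179 -3.898 -0.831
v 1.682 -3.919 -1.249
v 2.439 -2.89 -1.279
v 2.002 -3.729 -0.716
v 2.206 -2.754 -1.256
v 1.77 -3.593 -0.694
v 1.959 -2.675 -1.329
v 1.522 -3.513 -0.767
v 1.738 -2.665 -1.486
v 1.302 -3.504 -0.924
v 1.584 -2.728 -1.699
v 1.148 -3.566 -1.136
v 1.522 -2.851 -1.931
v 1.086 -3.69 -1.369
v 1.563 -3.014 -2.143
v 1.127 -3.853 -1.58
v 1.7 -3.189 -2.297
v 1.264 -4.028 -1.734
v 1.909 -3.345 -2.367
v 1.473 -4.184 -1.805
v 2.155 -3.455 -2.341
v 1.718 -4.294 -1.779
v 2.394 -3.501 -2.224
v 1.958 -4.339 -1.661
v 2.585 -3.474 -2.035
v 2.149 -4.312 -1.472
v 2.696 -3.379 -1.807
v 2.26 -4.217 -1.245
v 2.707 -3.232 -1.58
v 2.27 -4.071 -1.018
f 1 38 17
f 38 12 41
f 17 41 6
f 38 41 17
f 1 17 13
f 17 6 18
f 13 18 2
f 17 18 13
f 1 13 22
f 13 2 23
f 22 23 8
f 13 23 22
f 1 22 34
f 22 8 37
f 34 37 11
f 22 37 34
f 1 34 38
f 34 11 42
f 38 42 12
f 34 42 38
f 2 18 29
f 18 6 32
f 29 32 10
f 18 32 29
f 6 41 19
f 41 12 40
f 19 40 5
f 41 40 19
f 12 42 39
f 42 11 35
f 39 35 3
f 42 35 39
f 11 37 36
f 37 8 24
f 36 24 7
f 37 24 36
f 8 23 28
f 23 2 25
f 28 25 9
f 23 25 28
f 4 30 16
f 30 10 31
f 16 31 5
f 30 31 16
f 4 16 14
f 16 5 15
f 14 15 3
f 16 15 14
f 4 14 21
f 14 3 20
f 21 20 7
f 14 20 21
f 4 21 26
f 21 7 27
f 26 27 9
f 21 27 26
f 4 26 30
f 26 9 33
f 30 33 10
f 26 33 30
f 5 31 19
f 31 10 32
f 19 32 6
f 31 32 19
f 3 15 39
f 15 5 40
f 39 40 12
f 15 40 39
f 7 20 36
f 20 3 35
f 36 35 11
f 20 35 36
f 9 27 28
f 27 7 24
f 28 24 8
f 27 24 28
f 10 33 29
f 33 9 25
f 29 25 2
f 33 25 29
f 44 43 47
f 44 47 45
f 45 47 48
f 45 48 46
f 47 43 49
f 47 49 48
f 48 49 50
f 48 50 46
f 49 43 51
f 49 51 50
f 50 51 52
f 50 52 46
f 51 43 53
f 51 53 52
f 52 53 54
f 52 54 46
f 53 43 55
f 53 55 54
f 54 55 56
f 54 56 46
f 55 43 57
f 55 57 56
f 56 57 58
f 56 58 46
f 57 43 59
f 57 59 58
f 58 59 60
f 58 60 46
f 59 43 61
f 59 61 60
f 60 61 62
f 60 62 46
f 61 43 63
f 61 63 62
f 62 63 64
f 62 64 46
f 63 43 65
f 63 65 64
f 64 65 66
f 64 66 46
f 65 43 67
f 65 67 66
f 66 67 68
f 66 68 46
f 67 43 69
f 67 69 68
f 68 69 70
f 68 70 46
f 69 43 71
f 69 71 70
f 70 71 72
f 70 72 46
f 71 43 73
f 71 73 72
f 72 73 74
f 72 74 46
f 73 43 44
f 73 44 74
f 74 44 45
f 74 45 46



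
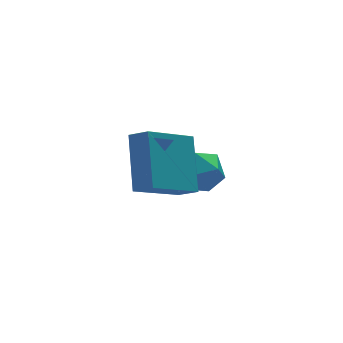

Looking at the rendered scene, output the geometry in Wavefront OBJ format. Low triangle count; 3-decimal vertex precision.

v -0.709 -1.633 1.824
v -0.115 -0.133 3.23
v -1.117 -1.075 1.401
v -0.523 0.425 2.807
v 1.083 -1.225 0.633
v 1.677 0.275 2.039
v 0.675 -0.667 0.21
v 1.269 0.833 1.616
v 2.787 2.649 -0.895
v 3.318 2.345 -1.658
v 2.082 1.235 -0.822
v 2.613 0.931 -1.585
v 3.045 1.098 -0.724
v 3.481 1.972 -0.769
v 1.919 1.608 -1.711
v 2.355 2.482 -1.756
v 2.781 1.702 -2.162
v 3.478 1.386 -1.552
v 1.922 2.194 -0.928
v 2.619 1.878 -0.318
f 2 4 1
f 5 2 1
f 1 4 3
f 3 5 1
f 2 8 4
f 6 2 5
f 6 8 2
f 4 8 3
f 7 5 3
f 3 8 7
f 7 6 5
f 8 6 7
f 9 20 14
f 9 14 10
f 9 10 16
f 9 16 19
f 9 19 20
f 10 14 18
f 14 20 13
f 20 19 11
f 19 16 15
f 16 10 17
f 12 18 13
f 12 13 11
f 12 11 15
f 12 15 17
f 12 17 18
f 13 18 14
f 11 13 20
f 15 11 19
f 17 15 16
f 18 17 10



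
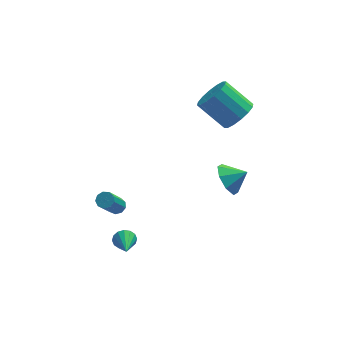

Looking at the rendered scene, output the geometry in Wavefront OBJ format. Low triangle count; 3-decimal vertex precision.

v 3.481 0.565 -1.331
v 4 1.041 -2.096
v 4.479 0.475 -0.709
v 3.712 1.553 -1.559
v 3.288 1.486 -0.889
v 2.977 0.879 -0.477
v 2.961 0.089 -0.567
v 3.25 -0.423 -1.104
v 3.674 -0.356 -1.774
v 3.985 0.251 -2.185
v 4.337 2.975 1.716
v 5.133 3.346 2.31
v 3.779 4.156 3.618
v 2.983 3.785 3.024
v 5.025 3.746 1.951
v 3.671 4.556 3.259
v 4.734 3.94 1.528
v 3.379 4.75 2.837
v 4.335 3.875 1.156
v 2.981 4.685 2.465
v 3.938 3.569 0.934
v 2.583 4.38 2.243
v 3.647 3.104 0.922
v 2.293 3.914 2.23
v 3.541 2.604 1.122
v 2.187 3.414 2.43
v 3.649 2.204 1.481
v 2.295 3.014 2.789
v 3.941 2.01 1.903
v 2.586 2.82 3.212
v 4.339 2.075 2.275
v 2.985 2.885 3.584
v 4.737 2.38 2.497
v 3.382 3.191 3.806
v 5.027 2.846 2.51
v 3.673 3.656 3.818
v -2.102 -1.711 -3.618
v -1.789 -1.534 -3.088
v -2.118 -3.169 -3.122
v -2.11 -1.505 -3.012
v -2.429 -1.531 -3.098
v -2.66 -1.605 -3.323
v -2.742 -1.707 -3.627
v -2.652 -1.811 -3.929
v -2.415 -1.888 -4.147
v -2.094 -1.917 -4.224
v -1.775 -1.891 -4.138
v -1.544 -1.817 -3.913
v -1.462 -1.715 -3.608
v -1.552 -1.611 -3.307
v -2.389 -0.432 -1.986
v -2.136 -0.112 -1.679
v -2.778 -1.208 -0.007
v -3.031 -1.528 -0.314
v -2.462 0.003 -1.729
v -3.104 -1.094 -0.057
v -2.754 -0.086 -1.899
v -3.395 -1.182 -0.227
v -2.875 -0.336 -2.11
v -3.516 -1.433 -0.438
v -2.768 -0.631 -2.263
v -3.41 -1.728 -0.59
v -2.485 -0.833 -2.286
v -3.127 -1.929 -0.614
v -2.156 -0.847 -2.169
v -2.798 -1.943 -0.497
v -1.937 -0.667 -1.967
v -2.579 -1.763 -0.294
v -1.929 -0.376 -1.773
v -2.571 -1.473 -0.101
f 2 1 4
f 2 4 3
f 4 1 5
f 4 5 3
f 5 1 6
f 5 6 3
f 6 1 7
f 6 7 3
f 7 1 8
f 7 8 3
f 8 1 9
f 8 9 3
f 9 1 10
f 9 10 3
f 10 1 2
f 10 2 3
f 12 11 15
f 12 15 13
f 13 15 16
f 13 16 14
f 15 11 17
f 15 17 16
f 16 17 18
f 16 18 14
f 17 11 19
f 17 19 18
f 18 19 20
f 18 20 14
f 19 11 21
f 19 21 20
f 20 21 22
f 20 22 14
f 21 11 23
f 21 23 22
f 22 23 24
f 22 24 14
f 23 11 25
f 23 25 24
f 24 25 26
f 24 26 14
f 25 11 27
f 25 27 26
f 26 27 28
f 26 28 14
f 27 11 29
f 27 29 28
f 28 29 30
f 28 30 14
f 29 11 31
f 29 31 30
f 30 31 32
f 30 32 14
f 31 11 33
f 31 33 32
f 32 33 34
f 32 34 14
f 33 11 35
f 33 35 34
f 34 35 36
f 34 36 14
f 35 11 12
f 35 12 36
f 36 12 13
f 36 13 14
f 38 37 40
f 38 40 39
f 40 37 41
f 40 41 39
f 41 37 42
f 41 42 39
f 42 37 43
f 42 43 39
f 43 37 44
f 43 44 39
f 44 37 45
f 44 45 39
f 45 37 46
f 45 46 39
f 46 37 47
f 46 47 39
f 47 37 48
f 47 48 39
f 48 37 49
f 48 49 39
f 49 37 50
f 49 50 39
f 50 37 38
f 50 38 39
f 52 51 55
f 52 55 53
f 53 55 56
f 53 56 54
f 55 51 57
f 55 57 56
f 56 57 58
f 56 58 54
f 57 51 59
f 57 59 58
f 58 59 60
f 58 60 54
f 59 51 61
f 59 61 60
f 60 61 62
f 60 62 54
f 61 51 63
f 61 63 62
f 62 63 64
f 62 64 54
f 63 51 65
f 63 65 64
f 64 65 66
f 64 66 54
f 65 51 67
f 65 67 66
f 66 67 68
f 66 68 54
f 67 51 69
f 67 69 68
f 68 69 70
f 68 70 54
f 69 51 52
f 69 52 70
f 70 52 53
f 70 53 54



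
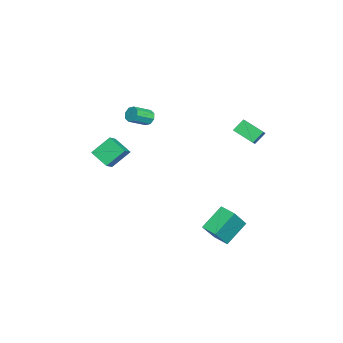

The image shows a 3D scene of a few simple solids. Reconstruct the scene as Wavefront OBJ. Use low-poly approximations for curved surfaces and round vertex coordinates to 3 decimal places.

v 0.892 -3.873 -0.615
v 0.28 -4.792 -0.031
v 0.41 -2.943 0.343
v -0.203 -3.862 0.927
v 1.663 -4.038 -0.067
v 1.05 -4.957 0.517
v 1.18 -3.108 0.891
v 0.568 -4.027 1.475
v -2.589 2.38 0.633
v -3.006 2.899 1.268
v -2.147 3.502 0.005
v -2.563 4.021 0.641
v -1.477 2.359 1.379
v -1.893 2.878 2.015
v -1.034 3.481 0.752
v -1.451 4 1.387
v 1.441 2.732 -3.599
v 2.413 2.204 -2.216
v 2.009 3.499 -3.705
v 2.98 2.971 -2.323
v 2.44 1.849 -4.637
v 3.411 1.321 -3.255
v 3.007 2.616 -4.744
v 3.979 2.088 -3.361
v -0.507 -2.119 2.559
v -0.249 -2.225 2.12
v 0.445 -3.027 2.722
v 0.187 -2.921 3.161
v -0.083 -1.927 2.326
v 0.611 -2.73 2.929
v -0.166 -1.742 2.669
v 0.528 -2.544 3.271
v -0.449 -1.777 2.947
v 0.245 -2.58 3.549
v -0.765 -2.013 2.998
v -0.071 -2.815 3.6
v -0.931 -2.31 2.791
v -0.237 -3.113 3.394
v -0.848 -2.496 2.449
v -0.154 -3.298 3.051
v -0.565 -2.46 2.171
v 0.129 -3.263 2.773
f 2 4 1
f 5 2 1
f 1 4 3
f 3 5 1
f 2 8 4
f 6 2 5
f 6 8 2
f 4 8 3
f 7 5 3
f 3 8 7
f 7 6 5
f 8 6 7
f 10 12 9
f 13 10 9
f 9 12 11
f 11 13 9
f 10 16 12
f 14 10 13
f 14 16 10
f 12 16 11
f 15 13 11
f 11 16 15
f 15 14 13
f 16 14 15
f 18 20 17
f 21 18 17
f 17 20 19
f 19 21 17
f 18 24 20
f 22 18 21
f 22 24 18
f 20 24 19
f 23 21 19
f 19 24 23
f 23 22 21
f 24 22 23
f 26 25 29
f 26 29 27
f 27 29 30
f 27 30 28
f 29 25 31
f 29 31 30
f 30 31 32
f 30 32 28
f 31 25 33
f 31 33 32
f 32 33 34
f 32 34 28
f 33 25 35
f 33 35 34
f 34 35 36
f 34 36 28
f 35 25 37
f 35 37 36
f 36 37 38
f 36 38 28
f 37 25 39
f 37 39 38
f 38 39 40
f 38 40 28
f 39 25 41
f 39 41 40
f 40 41 42
f 40 42 28
f 41 25 26
f 41 26 42
f 42 26 27
f 42 27 28

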